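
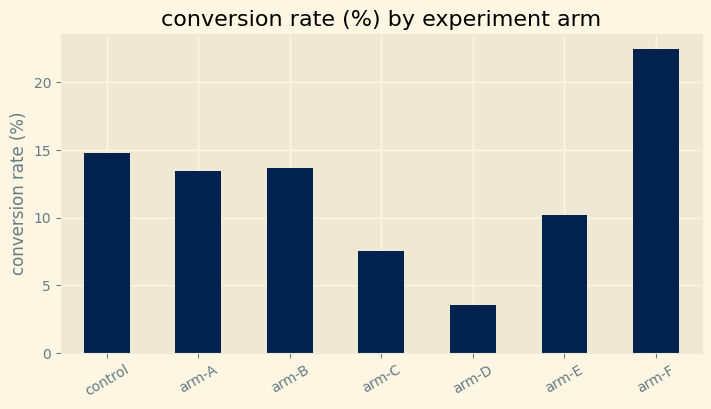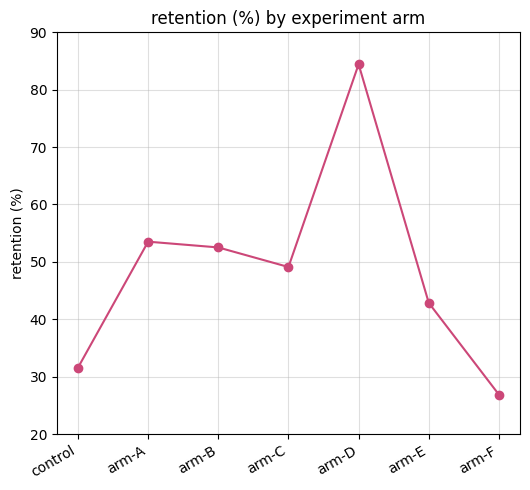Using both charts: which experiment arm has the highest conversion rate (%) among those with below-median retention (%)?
Chart 2 median retention (%) ≈ 50; below-median experiment arms: control, arm-E, arm-F. Among those, arm-F has the highest conversion rate (%) (≈ 20).

arm-F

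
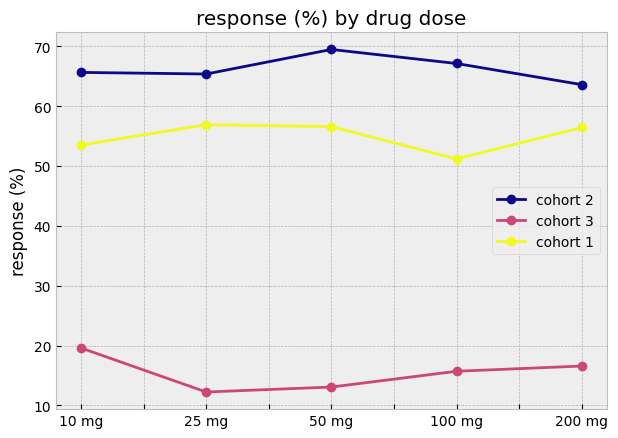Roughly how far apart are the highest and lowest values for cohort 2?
Max 50 mg ≈ 70, min 200 mg ≈ 65; range ≈ 5.

≈ 5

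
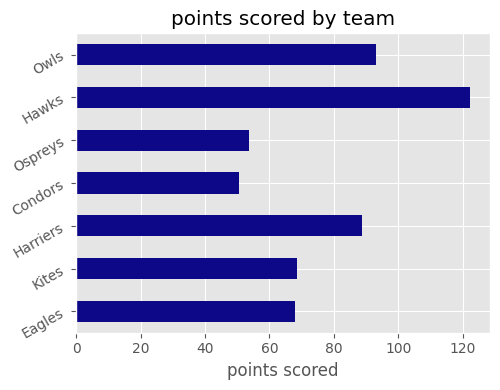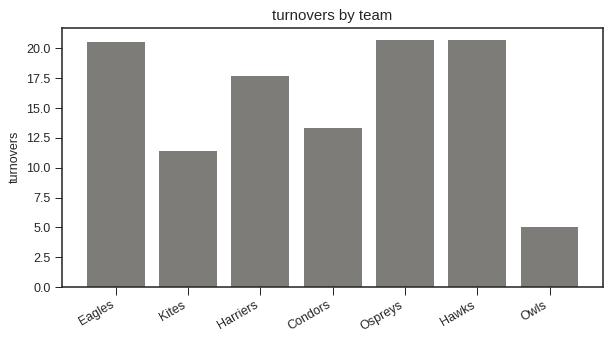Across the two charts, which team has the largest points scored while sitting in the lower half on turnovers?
Chart 2 median turnovers ≈ 18; below-median teams: Kites, Condors, Owls. Among those, Owls has the highest points scored (≈ 100).

Owls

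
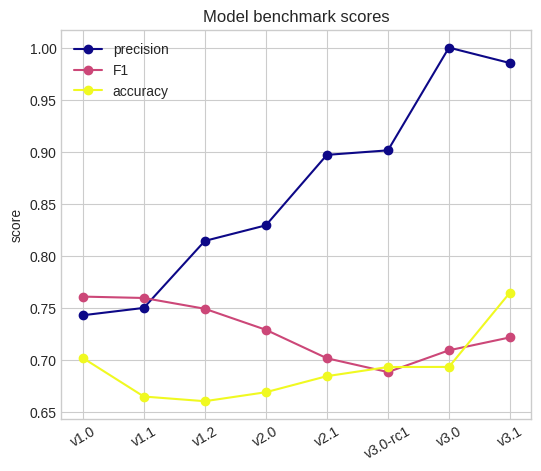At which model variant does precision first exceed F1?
v1.2

v1.1: precision ≈ 0.75 vs F1 ≈ 0.75 (not yet); v1.2: precision ≈ 0.80 vs F1 ≈ 0.75 (first crossover).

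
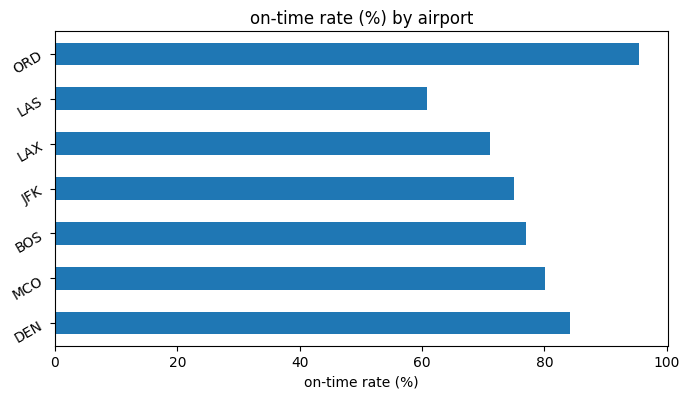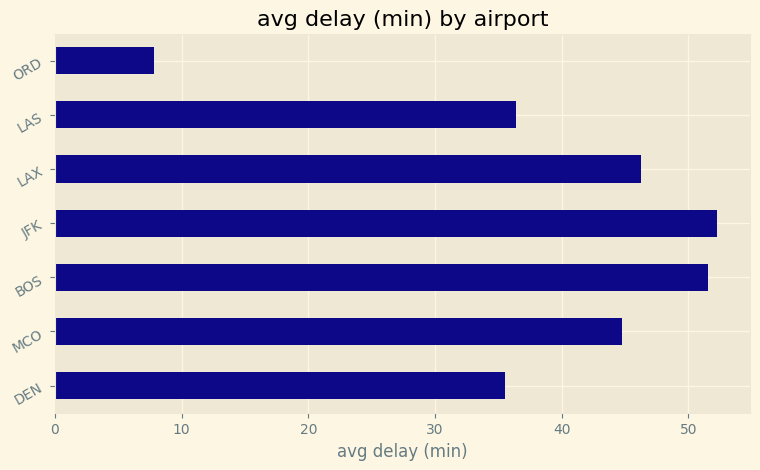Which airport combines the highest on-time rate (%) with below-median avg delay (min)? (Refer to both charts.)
ORD

Chart 2 median avg delay (min) ≈ 45; below-median airports: DEN, LAS, ORD. Among those, ORD has the highest on-time rate (%) (≈ 100).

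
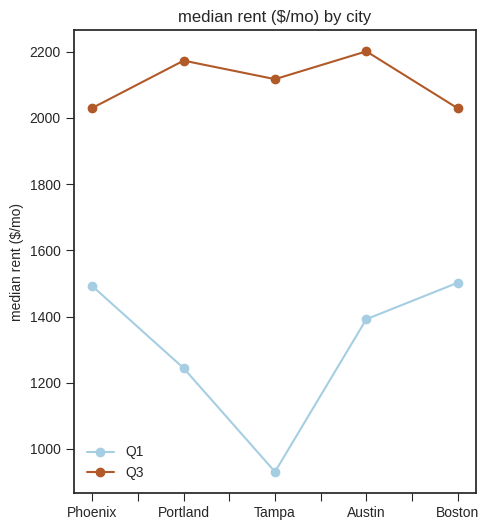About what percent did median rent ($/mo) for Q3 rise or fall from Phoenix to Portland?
Phoenix ≈ 2000, Portland ≈ 2200; (2200 − 2000) / 2000 ≈ +10%.

≈ +10%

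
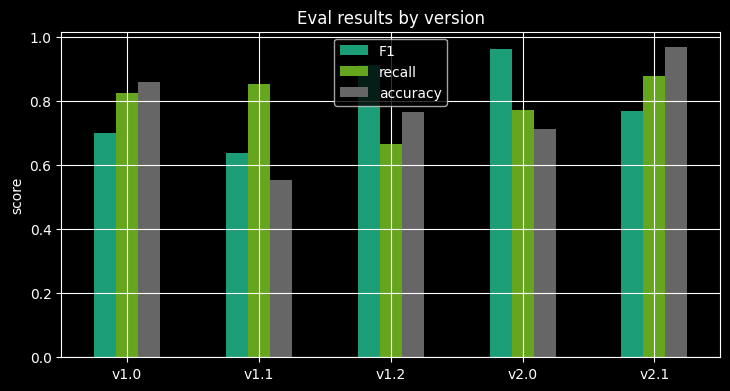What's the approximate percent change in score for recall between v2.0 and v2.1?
≈ +12.5%

v2.0 ≈ 0.8, v2.1 ≈ 0.9; (0.9 − 0.8) / 0.8 ≈ +12.5%.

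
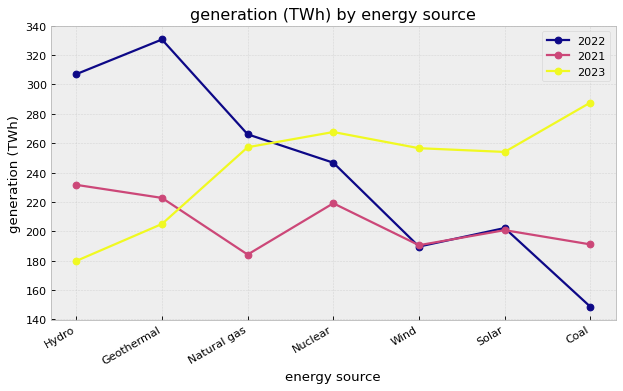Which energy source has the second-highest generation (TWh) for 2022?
Top 3 for 2022: Geothermal ≈ 340, Hydro ≈ 300, Natural gas ≈ 260.

Hydro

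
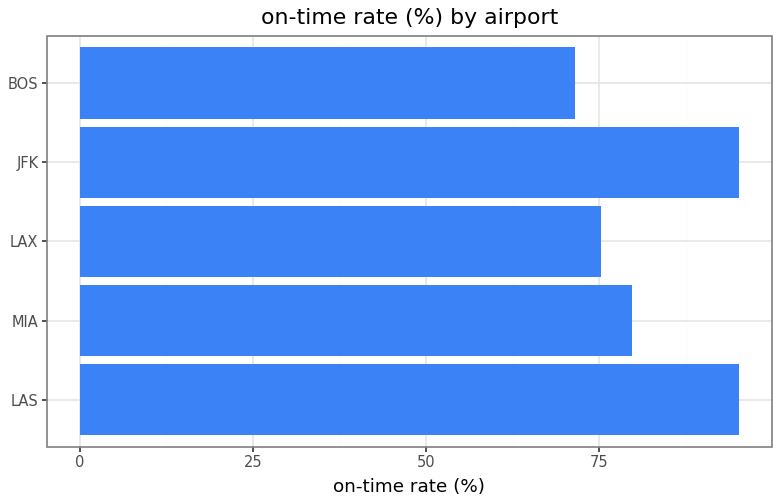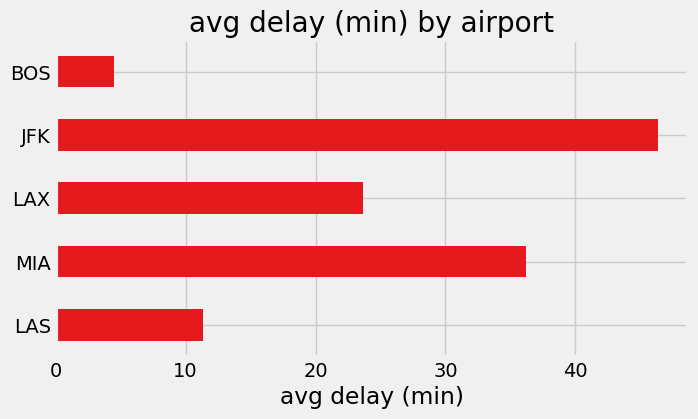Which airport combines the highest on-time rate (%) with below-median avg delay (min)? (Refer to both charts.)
Chart 2 median avg delay (min) ≈ 25; below-median airports: LAS, BOS. Among those, LAS has the highest on-time rate (%) (≈ 100).

LAS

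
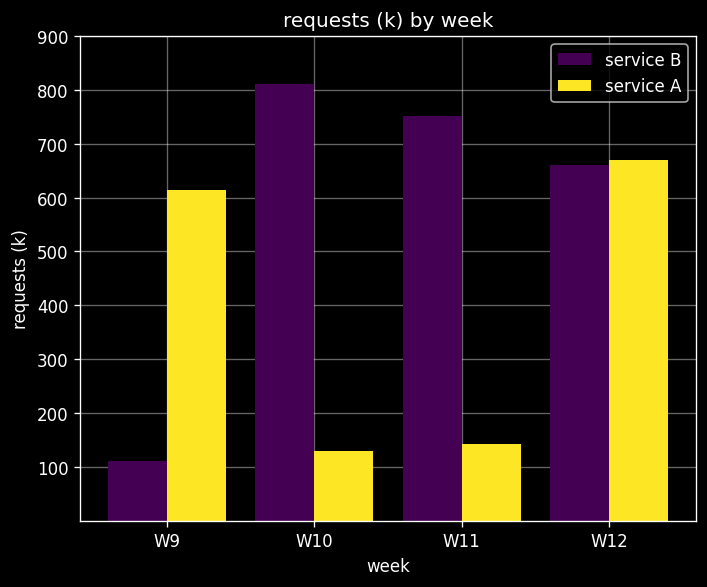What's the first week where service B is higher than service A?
W10

W9: service B ≈ 100 vs service A ≈ 600 (not yet); W10: service B ≈ 800 vs service A ≈ 100 (first crossover).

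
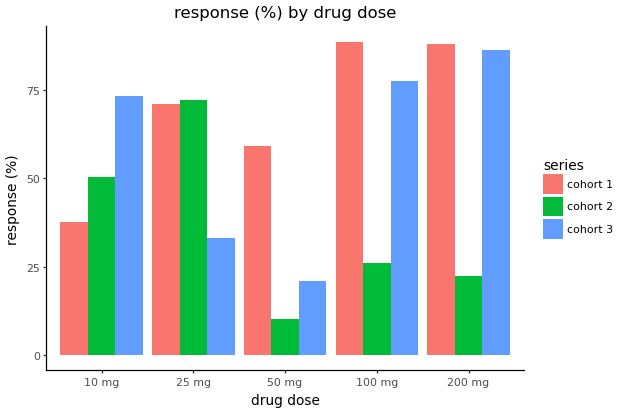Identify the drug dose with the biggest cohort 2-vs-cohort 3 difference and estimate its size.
200 mg: cohort 2 ≈ 20, cohort 3 ≈ 90 → gap ≈ 70. Next-largest (100 mg) is only ≈ 50.

200 mg, ≈ 70 %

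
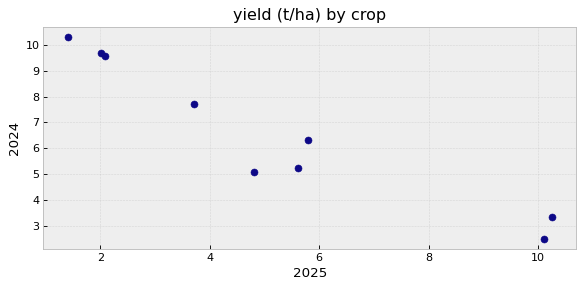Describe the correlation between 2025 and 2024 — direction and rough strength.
negative, strong

Points are negatively correlated; strong (|r| ≈ 1.0).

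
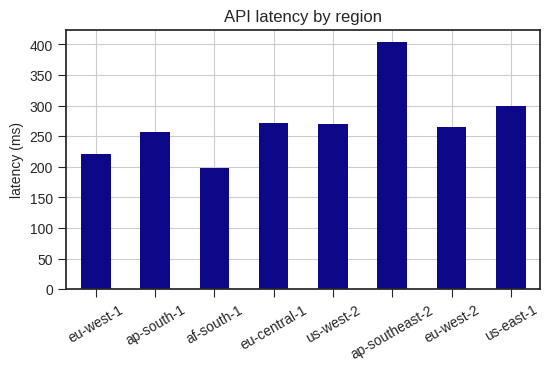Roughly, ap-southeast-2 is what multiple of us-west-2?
ap-southeast-2 ≈ 400, us-west-2 ≈ 250; 400/250 ≈ 1.6.

≈ 1.6×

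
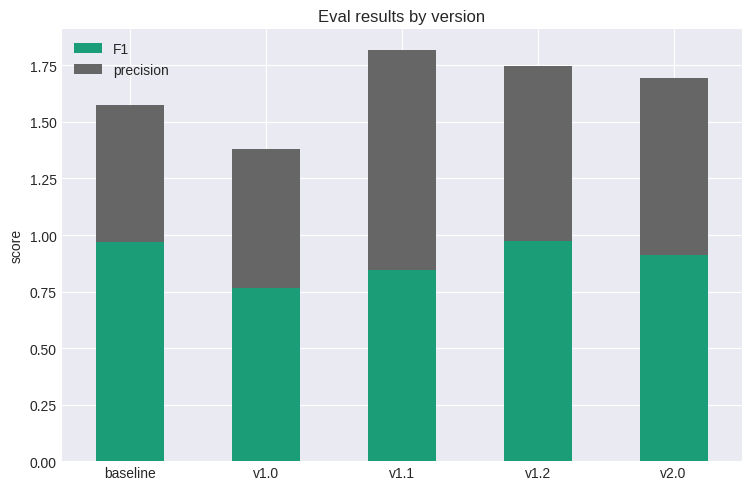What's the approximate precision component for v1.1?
≈ 1.0

precision top ≈ 1.8, bottom ≈ 0.8; segment ≈ 1.0.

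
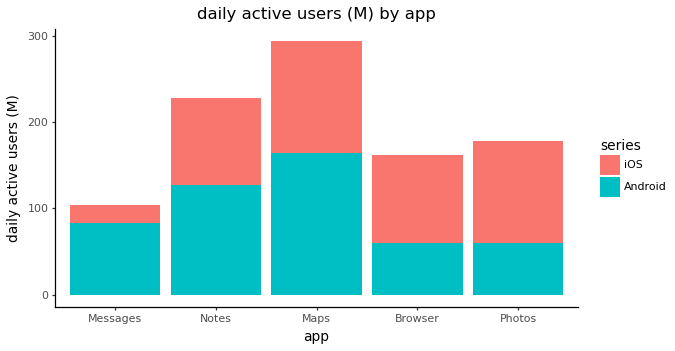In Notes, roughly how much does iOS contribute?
≈ 100

iOS top ≈ 225, bottom ≈ 125; segment ≈ 100.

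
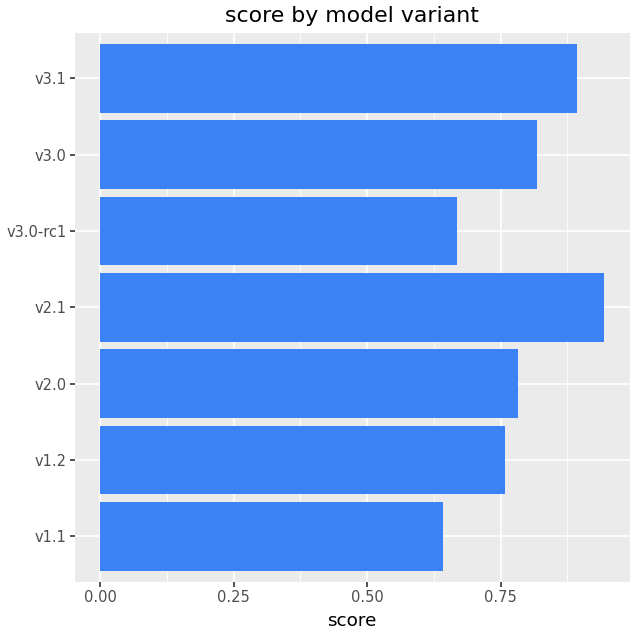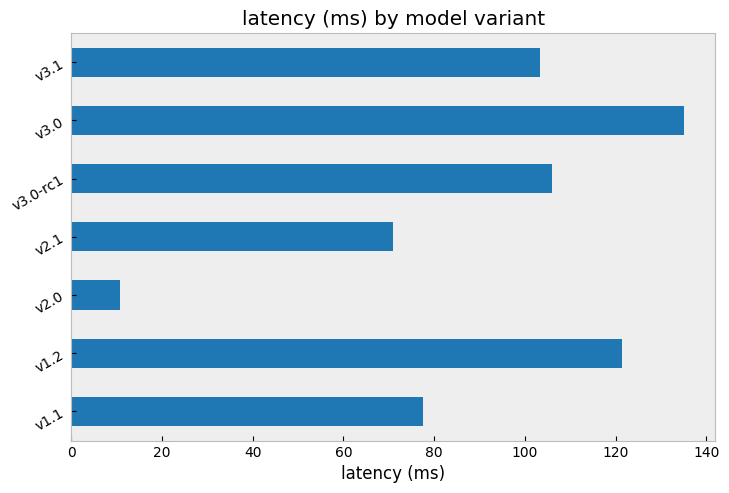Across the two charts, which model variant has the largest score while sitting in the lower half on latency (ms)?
Chart 2 median latency (ms) ≈ 100; below-median model variants: v1.1, v2.0, v2.1. Among those, v2.1 has the highest score (≈ 0.9).

v2.1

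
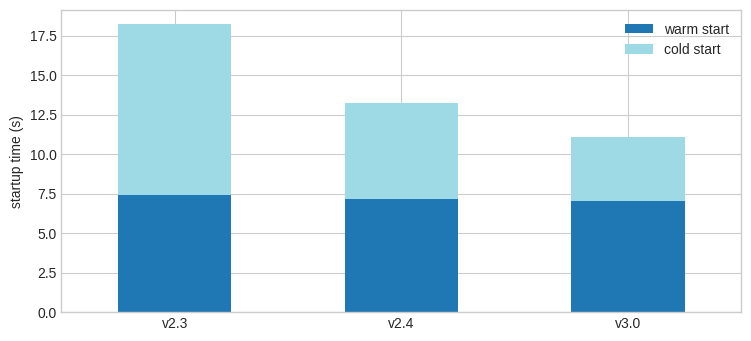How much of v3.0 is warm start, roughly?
≈ 8

warm start top ≈ 8, bottom ≈ 0; segment ≈ 8.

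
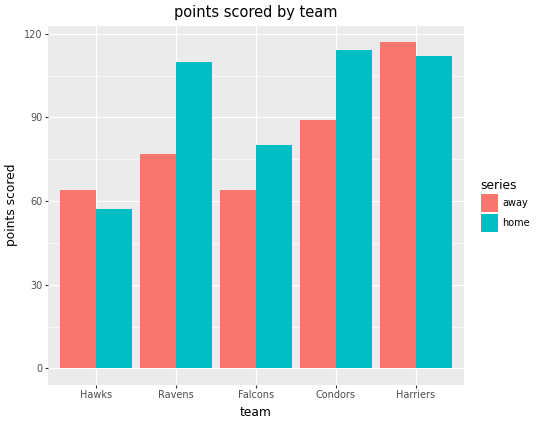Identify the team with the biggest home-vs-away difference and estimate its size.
Ravens, ≈ 30

Ravens: home ≈ 110, away ≈ 80 → gap ≈ 30. Next-largest (Condors) is only ≈ 20.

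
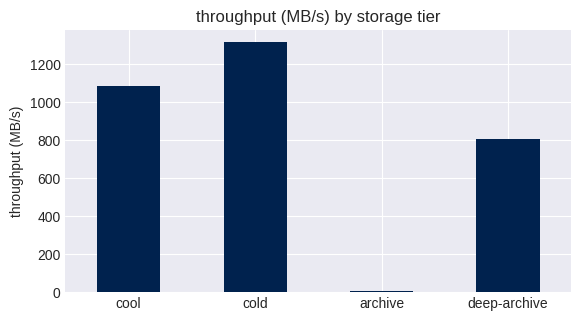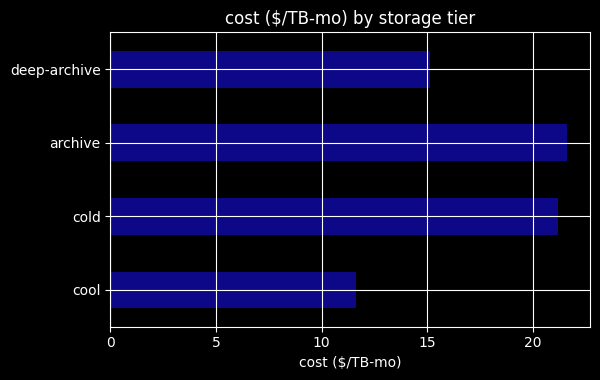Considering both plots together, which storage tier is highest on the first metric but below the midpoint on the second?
cool

Chart 2 median cost ($/TB-mo) ≈ 18; below-median storage tiers: cool, deep-archive. Among those, cool has the highest throughput (MB/s) (≈ 1000).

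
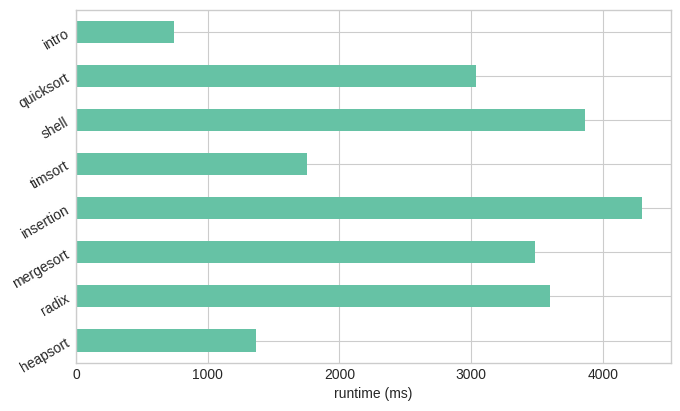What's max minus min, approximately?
Max insertion ≈ 4500, min intro ≈ 500; range ≈ 4000.

≈ 4000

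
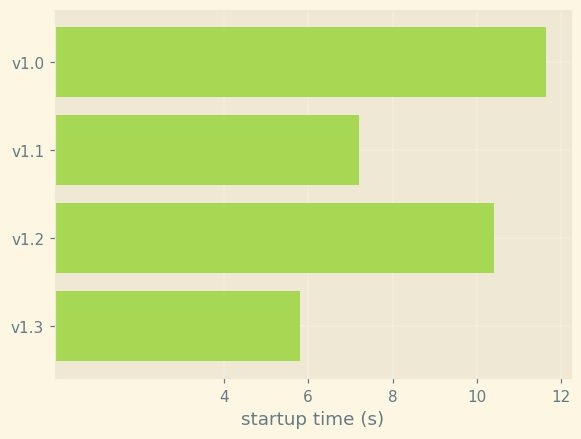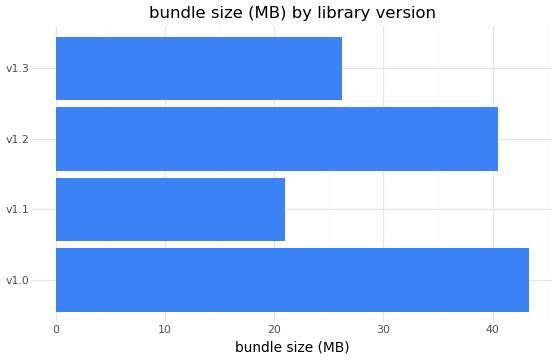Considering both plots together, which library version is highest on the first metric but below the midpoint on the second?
Chart 2 median bundle size (MB) ≈ 35; below-median library versions: v1.1, v1.3. Among those, v1.1 has the highest startup time (s) (≈ 8).

v1.1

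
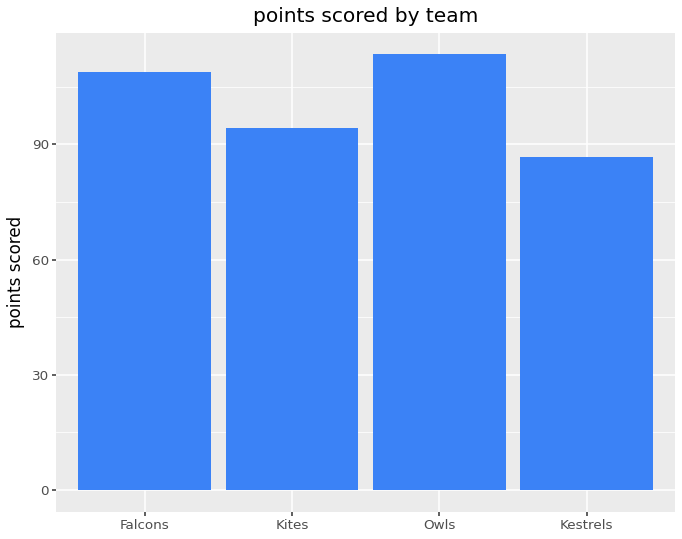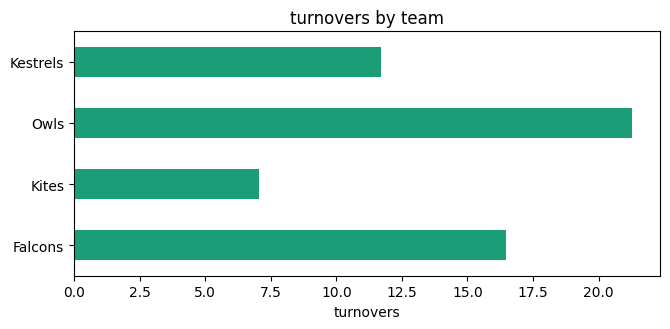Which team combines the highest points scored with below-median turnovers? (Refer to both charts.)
Kites

Chart 2 median turnovers ≈ 14; below-median teams: Kites, Kestrels. Among those, Kites has the highest points scored (≈ 100).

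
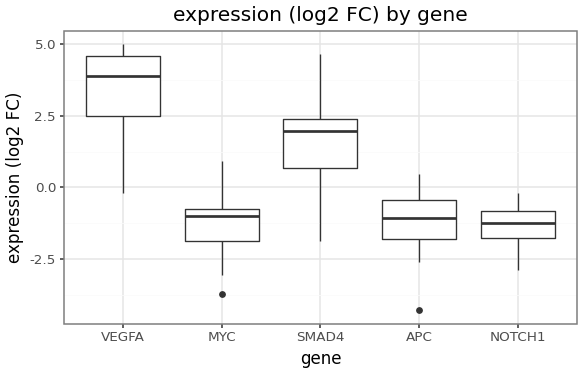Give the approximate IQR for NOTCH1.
≈ 1.0

Q3 ≈ -1.0, Q1 ≈ -2.0; IQR ≈ 1.0.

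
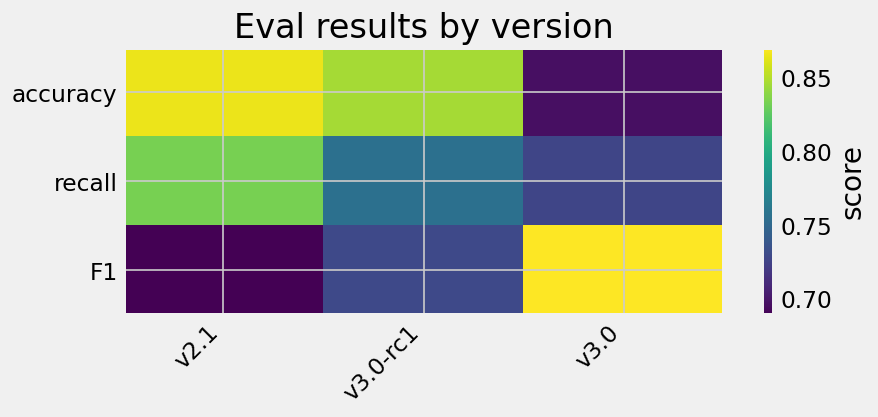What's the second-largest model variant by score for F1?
Top 3 for F1: v3.0 ≈ 0.88, v3.0-rc1 ≈ 0.72, v2.1 ≈ 0.68.

v3.0-rc1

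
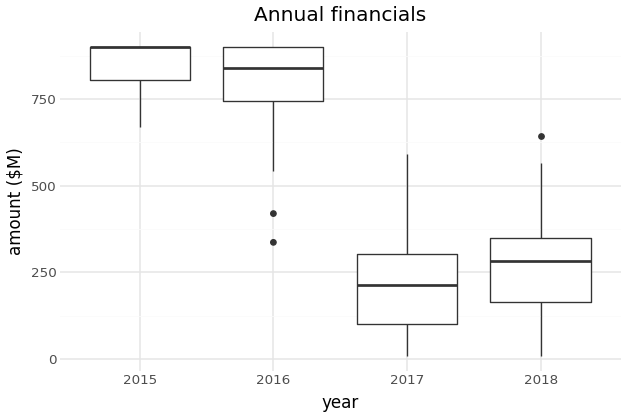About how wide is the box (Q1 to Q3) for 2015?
Q3 ≈ 900, Q1 ≈ 800; IQR ≈ 100.

≈ 100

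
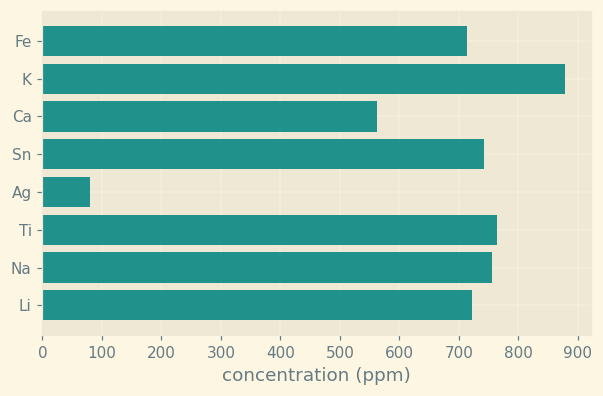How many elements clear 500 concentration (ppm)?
Above 500: Fe, K, Ca, Sn, Ti, Na, Li.

7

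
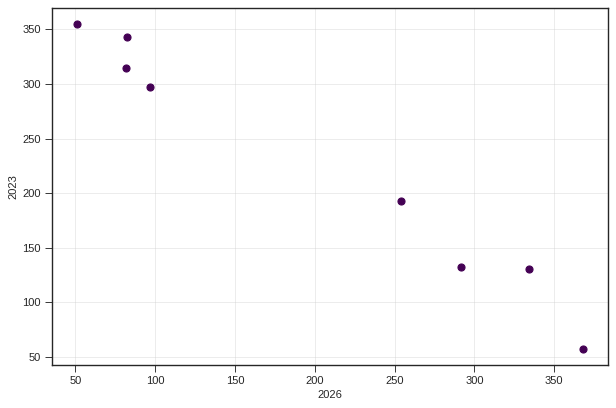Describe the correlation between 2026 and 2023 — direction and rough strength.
Points are negatively correlated; strong (|r| ≈ 1.0).

negative, strong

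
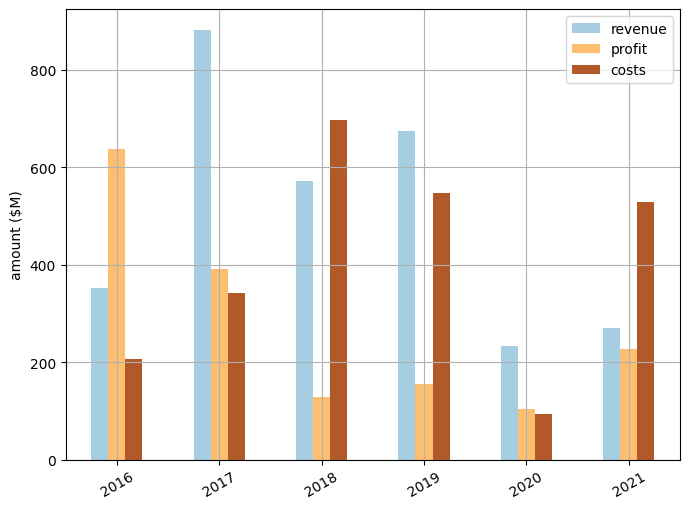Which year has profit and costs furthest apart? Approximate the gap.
2018: profit ≈ 100, costs ≈ 700 → gap ≈ 600. Next-largest (2016) is only ≈ 400.

2018, ≈ 600 $M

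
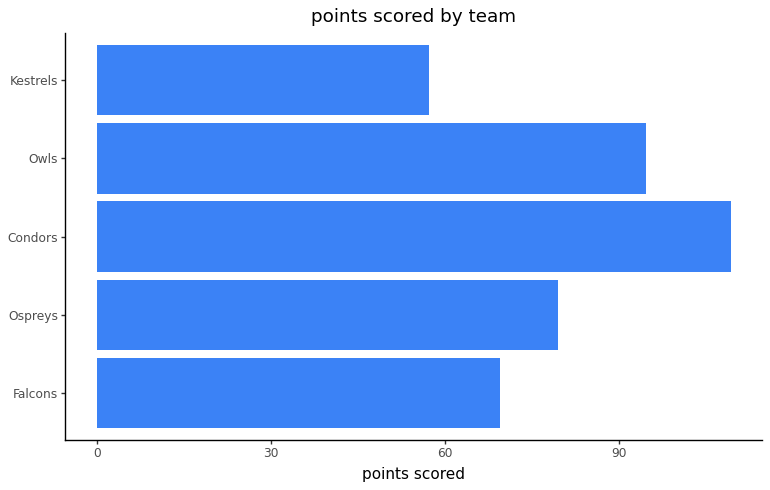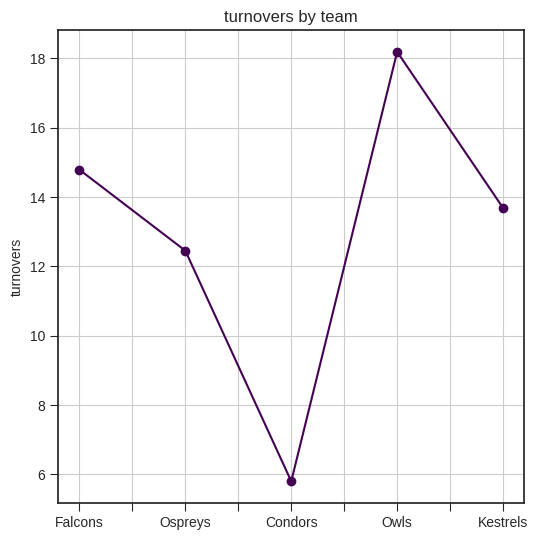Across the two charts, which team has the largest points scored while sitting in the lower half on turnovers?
Chart 2 median turnovers ≈ 14; below-median teams: Ospreys, Condors. Among those, Condors has the highest points scored (≈ 100).

Condors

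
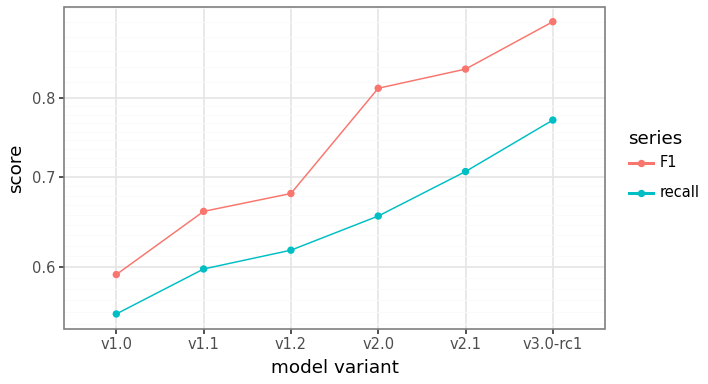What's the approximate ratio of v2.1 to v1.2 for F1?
v2.1 ≈ 0.85, v1.2 ≈ 0.70; 0.85/0.70 ≈ 1.21.

≈ 1.21×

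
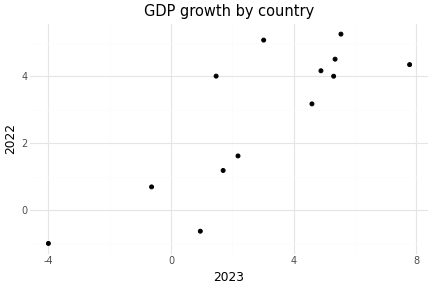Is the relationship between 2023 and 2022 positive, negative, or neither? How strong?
positive, strong

Points are positively correlated; strong (|r| ≈ 0.8).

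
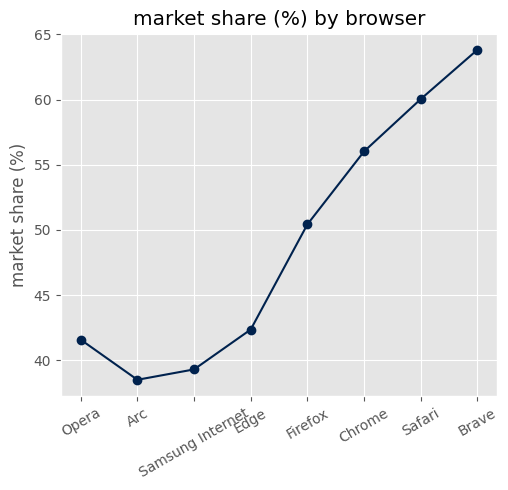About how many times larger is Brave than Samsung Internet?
≈ 1.62×

Brave ≈ 65, Samsung Internet ≈ 40; 65/40 ≈ 1.62.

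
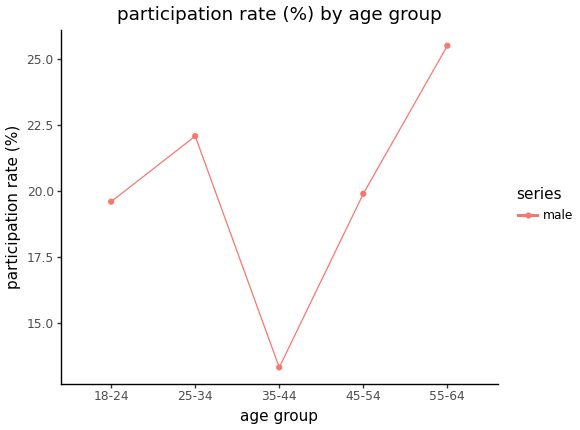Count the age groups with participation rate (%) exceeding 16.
Above 16: 18-24, 25-34, 45-54, 55-64.

4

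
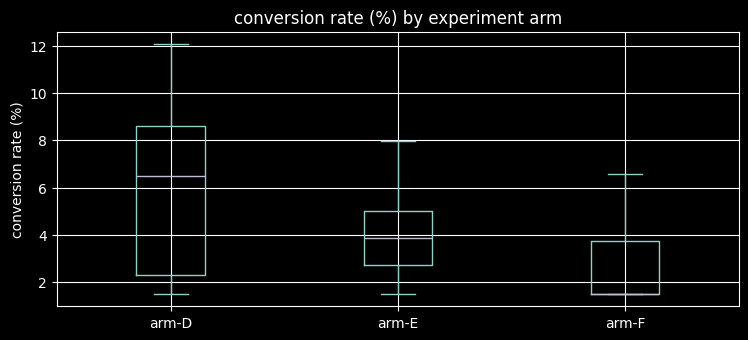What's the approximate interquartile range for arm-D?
≈ 6.0

Q3 ≈ 8.5, Q1 ≈ 2.5; IQR ≈ 6.0.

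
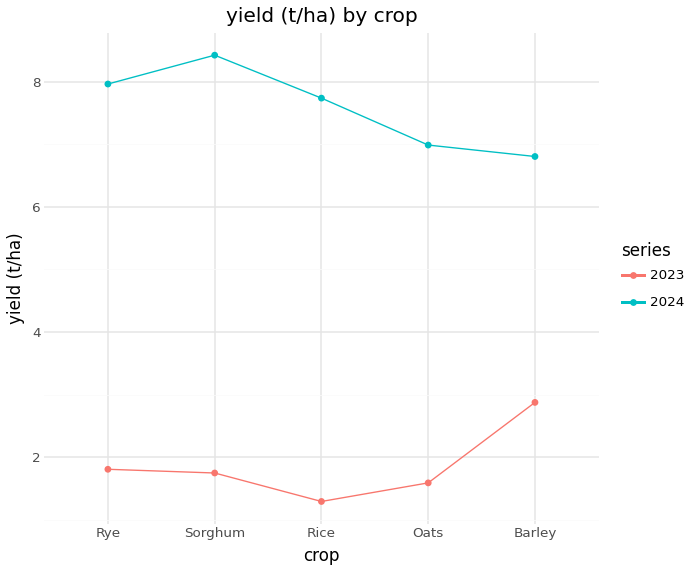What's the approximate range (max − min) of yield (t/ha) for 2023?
≈ 2

Max Barley ≈ 3, min Rice ≈ 1; range ≈ 2.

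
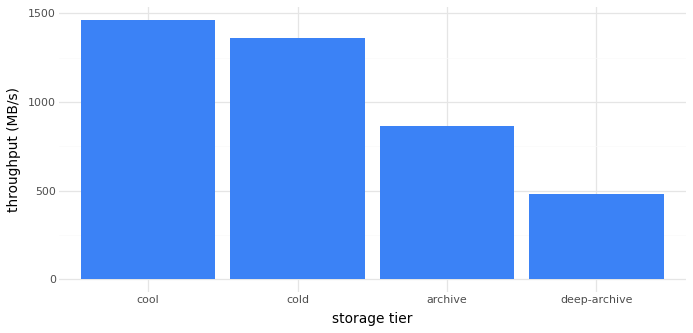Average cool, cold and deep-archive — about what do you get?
(1400 + 1400 + 400) / 3 ≈ 1067.

≈ 1067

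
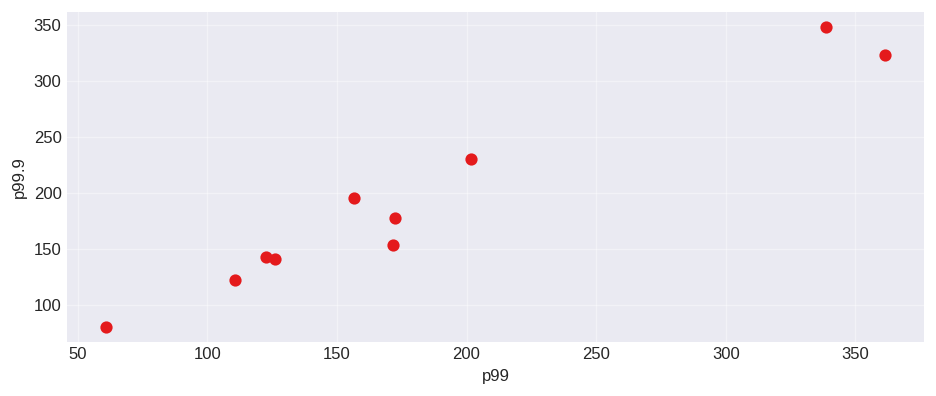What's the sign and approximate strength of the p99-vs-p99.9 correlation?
Points are positively correlated; strong (|r| ≈ 1.0).

positive, strong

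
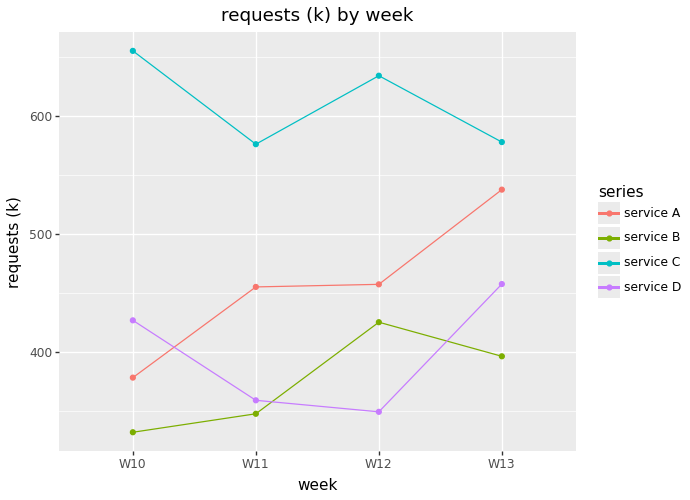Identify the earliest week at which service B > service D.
W12

W11: service B ≈ 350 vs service D ≈ 350 (not yet); W12: service B ≈ 450 vs service D ≈ 350 (first crossover).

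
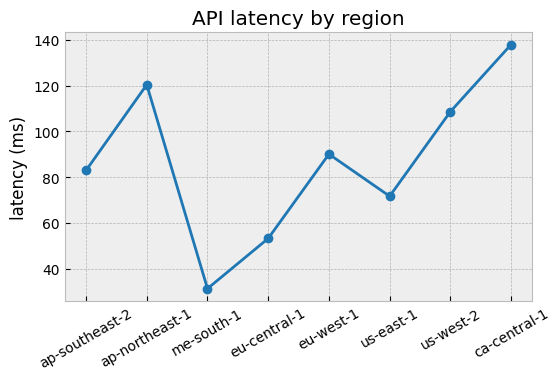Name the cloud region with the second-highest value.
ap-northeast-1

Top 3: ca-central-1 ≈ 140, ap-northeast-1 ≈ 120, us-west-2 ≈ 110.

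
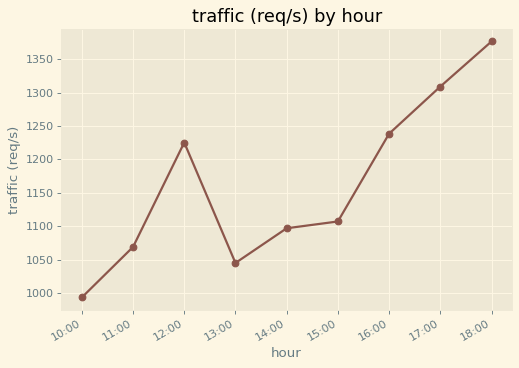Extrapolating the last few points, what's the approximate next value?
≈ 1475

Last three: 1250, 1300, 1400 → slope ≈ 75/step → next ≈ 1475.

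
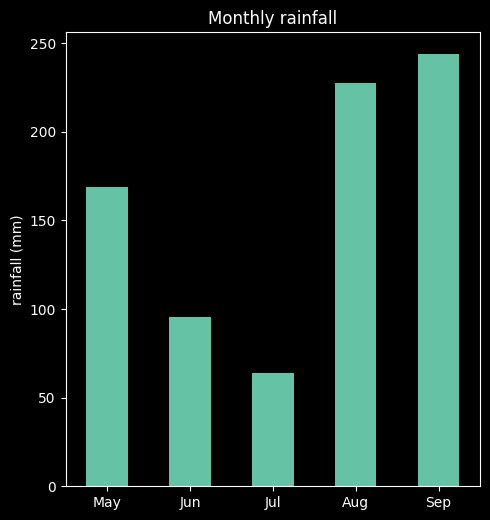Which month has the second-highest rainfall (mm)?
Aug

Top 3: Sep ≈ 250, Aug ≈ 225, May ≈ 175.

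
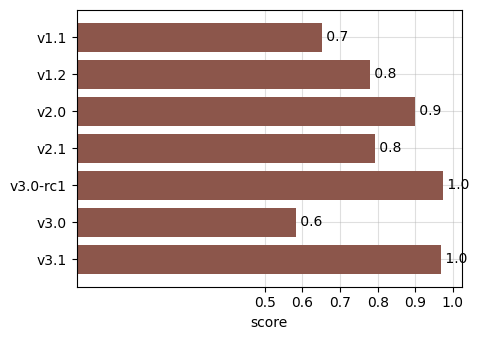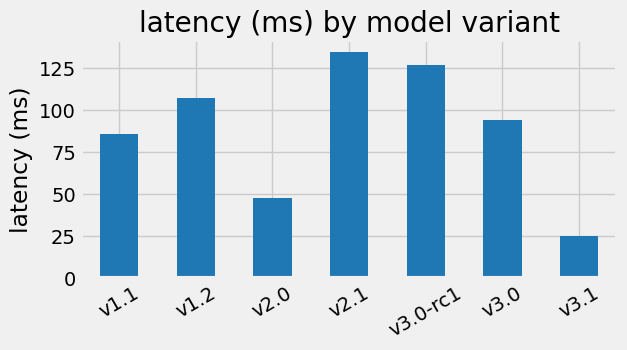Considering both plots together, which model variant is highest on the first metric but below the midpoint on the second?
v3.1

Chart 2 median latency (ms) ≈ 100; below-median model variants: v1.1, v2.0, v3.1. Among those, v3.1 has the highest score (≈ 1).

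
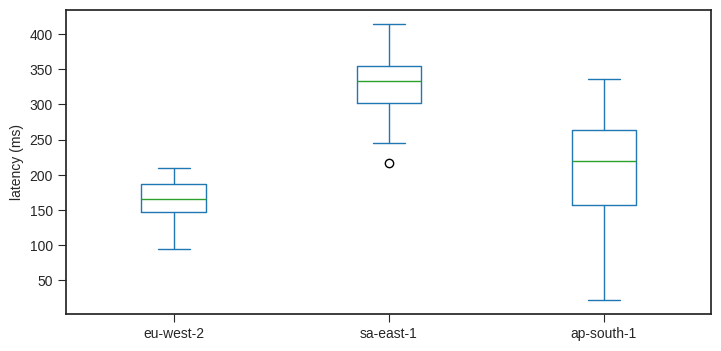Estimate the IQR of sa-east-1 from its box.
Q3 ≈ 360, Q1 ≈ 300; IQR ≈ 60.

≈ 60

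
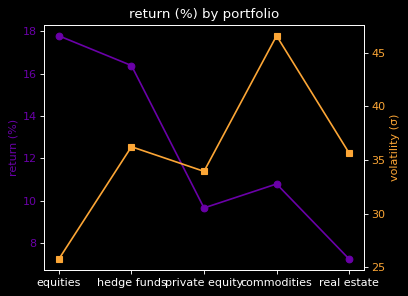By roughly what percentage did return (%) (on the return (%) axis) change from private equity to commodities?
private equity ≈ 10, commodities ≈ 11; (11 − 10) / 10 ≈ +10%.

≈ +10%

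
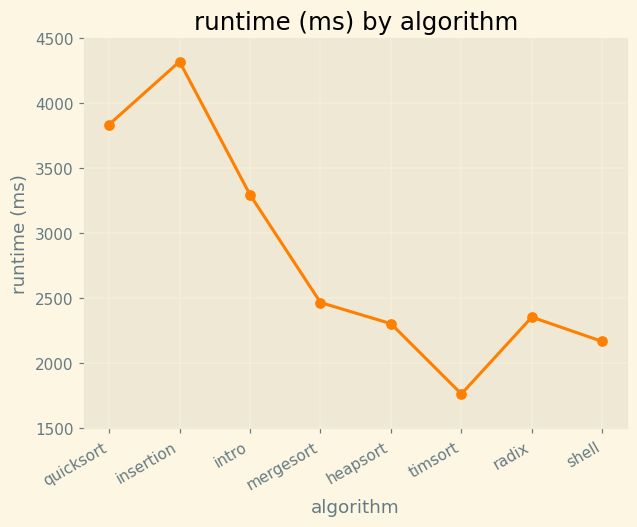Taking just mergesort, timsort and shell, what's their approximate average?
(2500 + 2000 + 2000) / 3 ≈ 2167.

≈ 2167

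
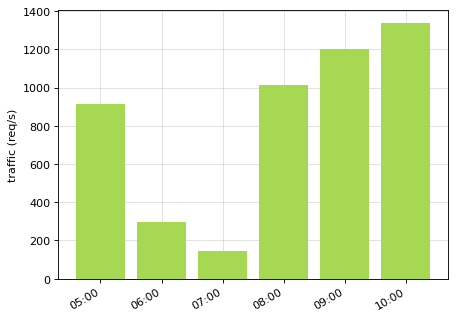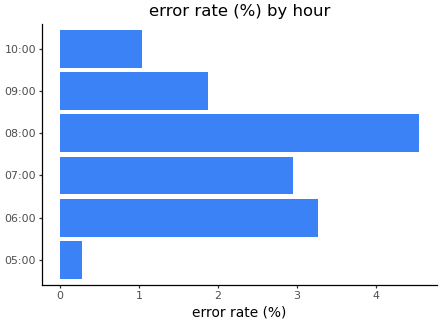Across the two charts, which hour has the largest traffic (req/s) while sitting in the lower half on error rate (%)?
Chart 2 median error rate (%) ≈ 2.5; below-median hours: 05:00, 09:00, 10:00. Among those, 10:00 has the highest traffic (req/s) (≈ 1400).

10:00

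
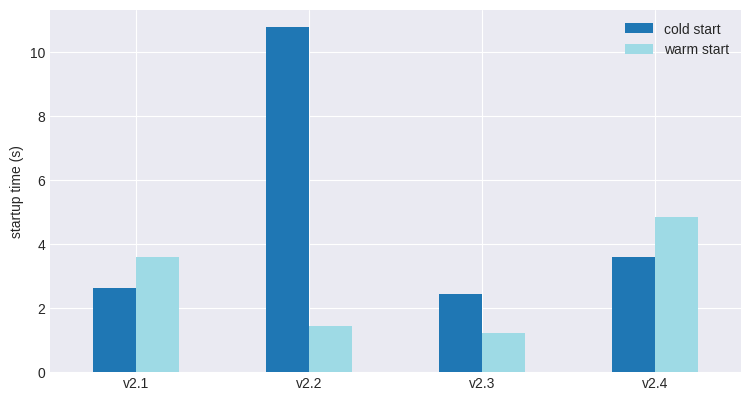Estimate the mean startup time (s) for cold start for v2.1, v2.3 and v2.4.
≈ 3

(3 + 2 + 4) / 3 ≈ 3.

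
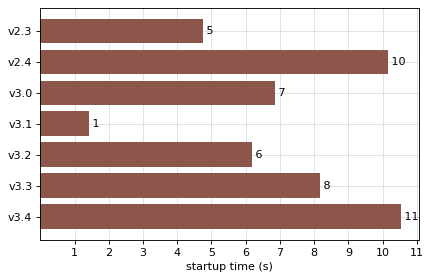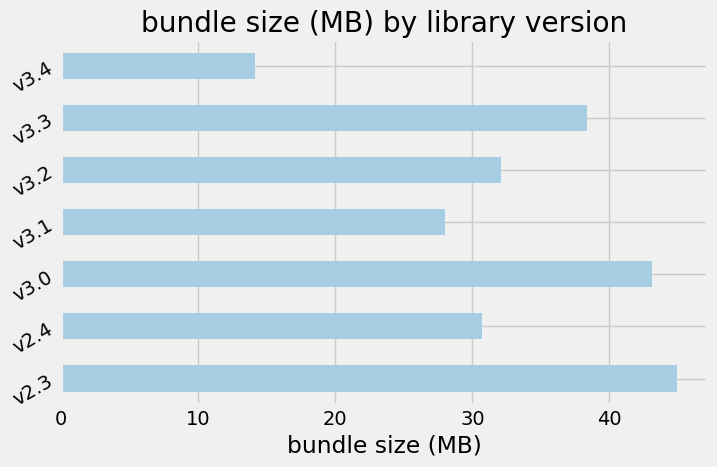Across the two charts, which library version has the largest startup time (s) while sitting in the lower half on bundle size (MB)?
Chart 2 median bundle size (MB) ≈ 30; below-median library versions: v2.4, v3.1, v3.4. Among those, v3.4 has the highest startup time (s) (≈ 11).

v3.4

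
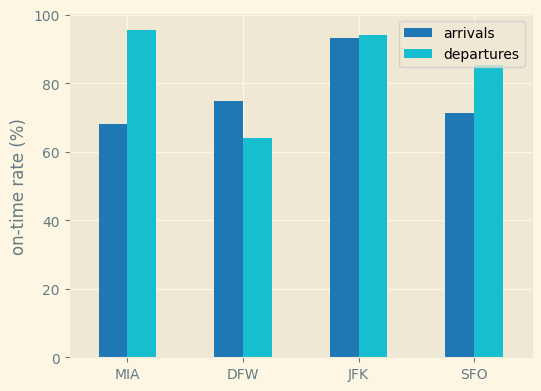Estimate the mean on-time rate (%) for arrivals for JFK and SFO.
(90 + 70) / 2 ≈ 80.

≈ 80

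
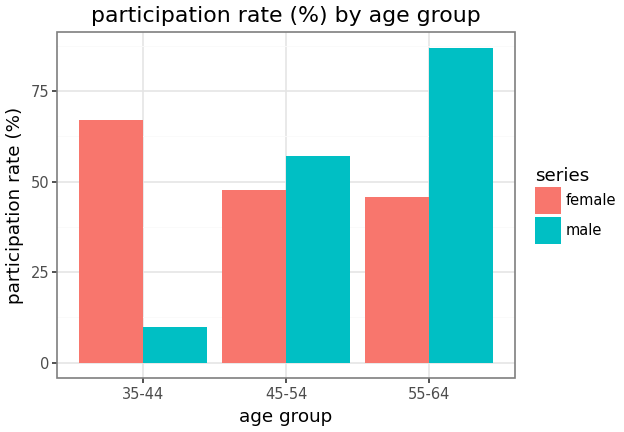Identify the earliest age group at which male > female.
45-54

35-44: male ≈ 10 vs female ≈ 70 (not yet); 45-54: male ≈ 60 vs female ≈ 50 (first crossover).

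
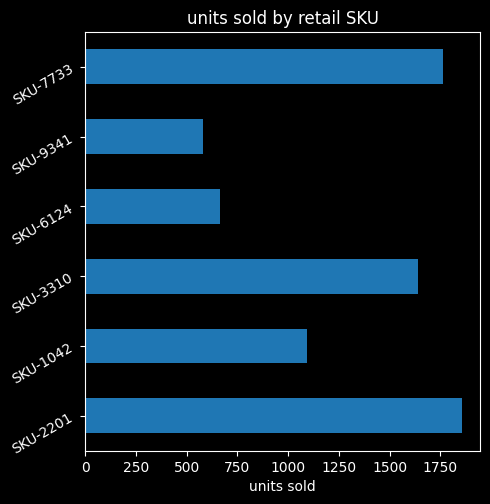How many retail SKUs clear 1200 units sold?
3

Above 1200: SKU-2201, SKU-3310, SKU-7733.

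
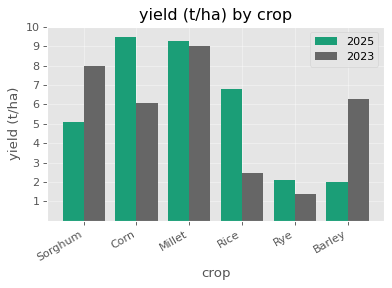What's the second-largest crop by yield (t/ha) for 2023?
Top 3 for 2023: Millet ≈ 9, Sorghum ≈ 8, Barley ≈ 6.

Sorghum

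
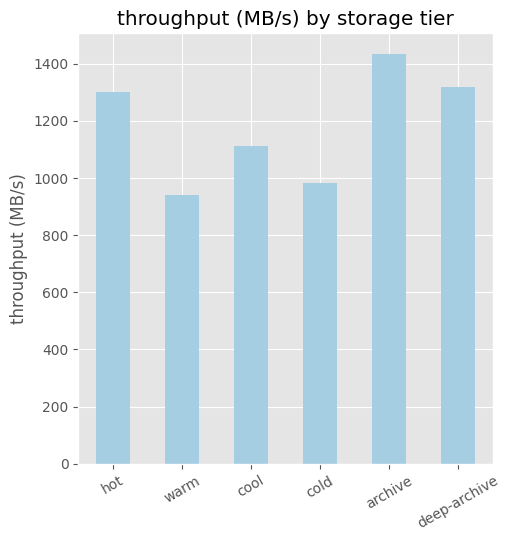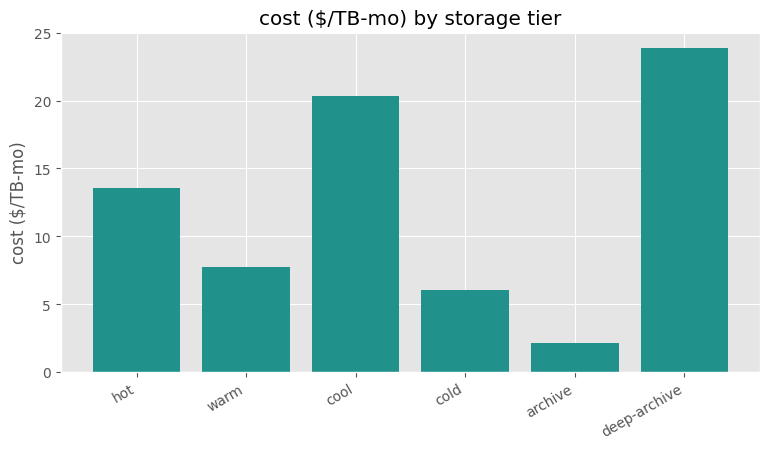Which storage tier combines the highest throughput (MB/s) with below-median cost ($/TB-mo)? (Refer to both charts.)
Chart 2 median cost ($/TB-mo) ≈ 10; below-median storage tiers: warm, cold, archive. Among those, archive has the highest throughput (MB/s) (≈ 1400).

archive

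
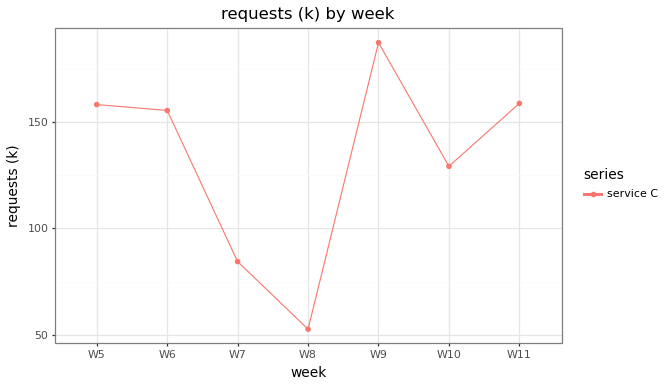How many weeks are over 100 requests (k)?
Above 100: W5, W6, W9, W10, W11.

5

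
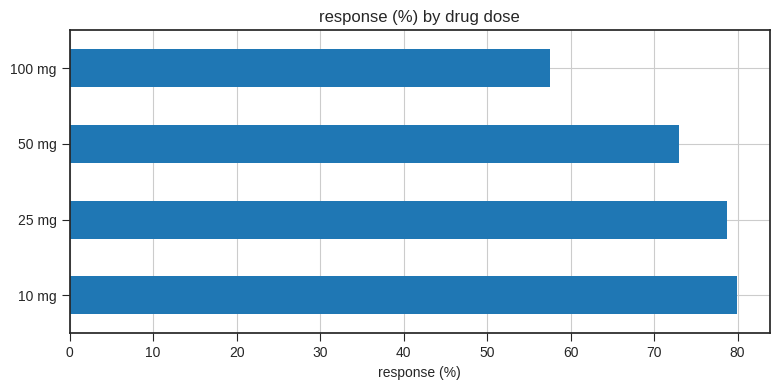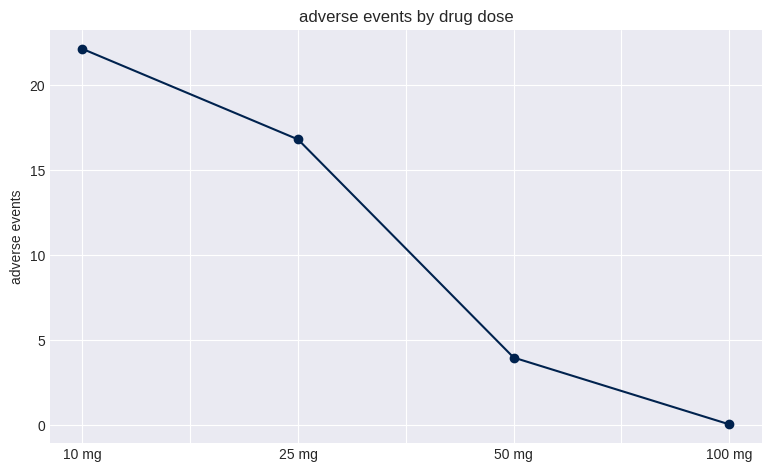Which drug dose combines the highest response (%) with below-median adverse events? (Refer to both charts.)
50 mg

Chart 2 median adverse events ≈ 10; below-median drug doses: 50 mg, 100 mg. Among those, 50 mg has the highest response (%) (≈ 70).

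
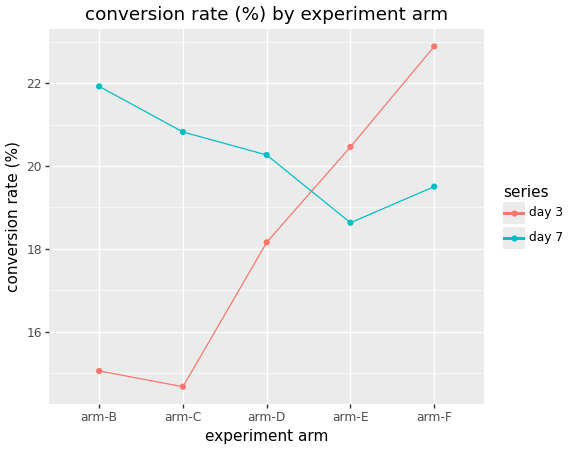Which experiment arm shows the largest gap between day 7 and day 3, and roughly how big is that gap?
arm-B, ≈ 7 %

arm-B: day 7 ≈ 22, day 3 ≈ 15 → gap ≈ 7. Next-largest (arm-C) is only ≈ 6.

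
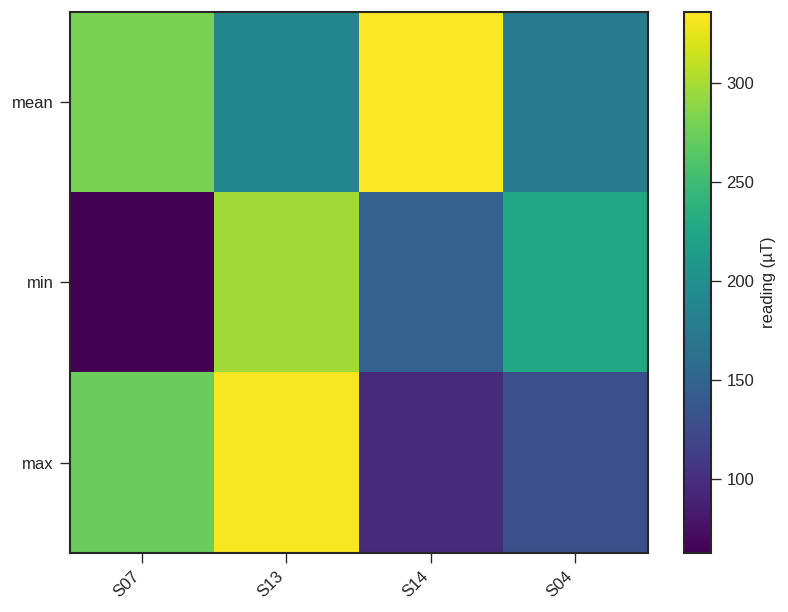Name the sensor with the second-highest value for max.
Top 3 for max: S13 ≈ 325, S07 ≈ 275, S04 ≈ 125.

S07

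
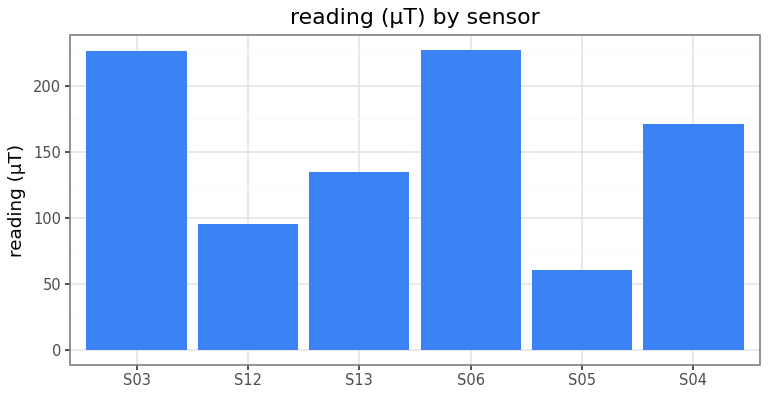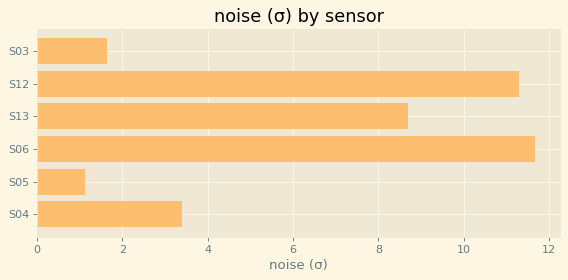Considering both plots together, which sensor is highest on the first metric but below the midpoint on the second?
Chart 2 median noise (σ) ≈ 6; below-median sensors: S03, S05, S04. Among those, S03 has the highest reading (µT) (≈ 225).

S03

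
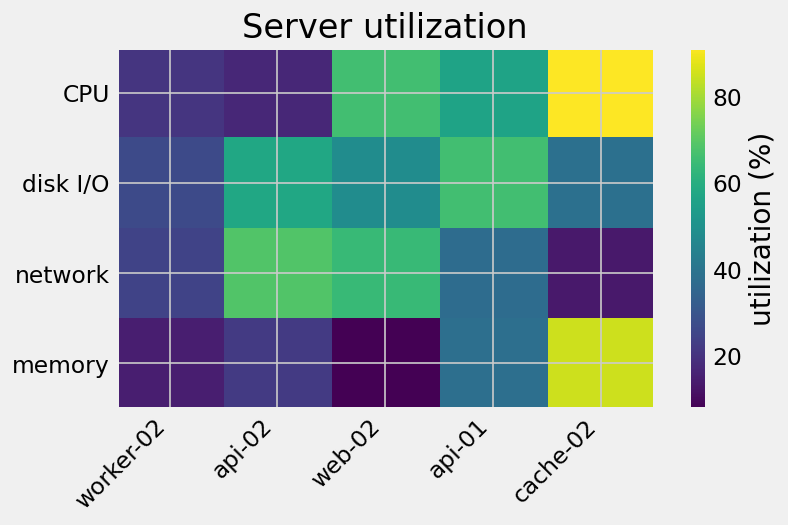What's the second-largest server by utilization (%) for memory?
Top 3 for memory: cache-02 ≈ 80, api-01 ≈ 40, api-02 ≈ 20.

api-01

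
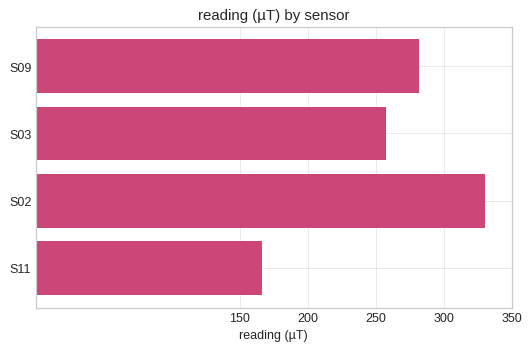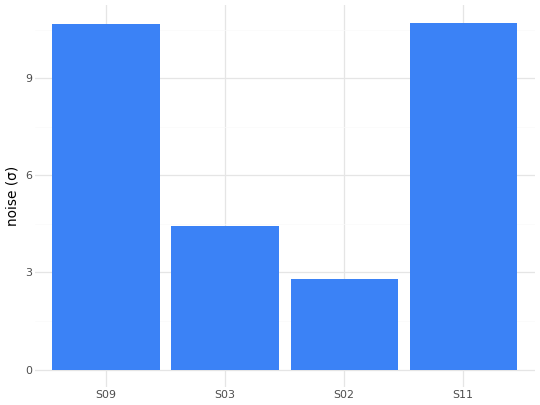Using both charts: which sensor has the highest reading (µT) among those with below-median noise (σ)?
S02

Chart 2 median noise (σ) ≈ 8; below-median sensors: S03, S02. Among those, S02 has the highest reading (µT) (≈ 350).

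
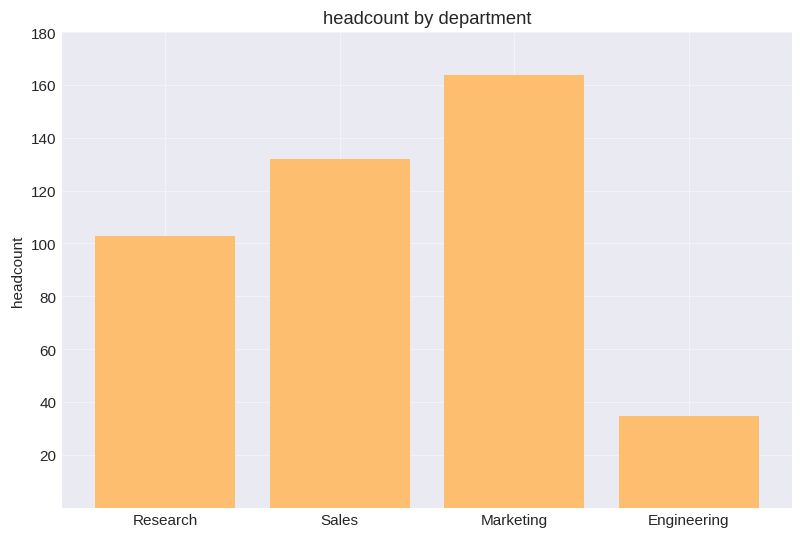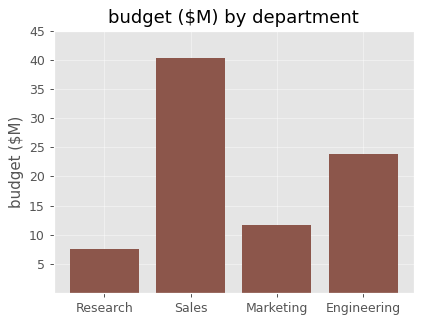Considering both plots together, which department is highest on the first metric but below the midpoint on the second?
Marketing

Chart 2 median budget ($M) ≈ 20; below-median departments: Research, Marketing. Among those, Marketing has the highest headcount (≈ 160).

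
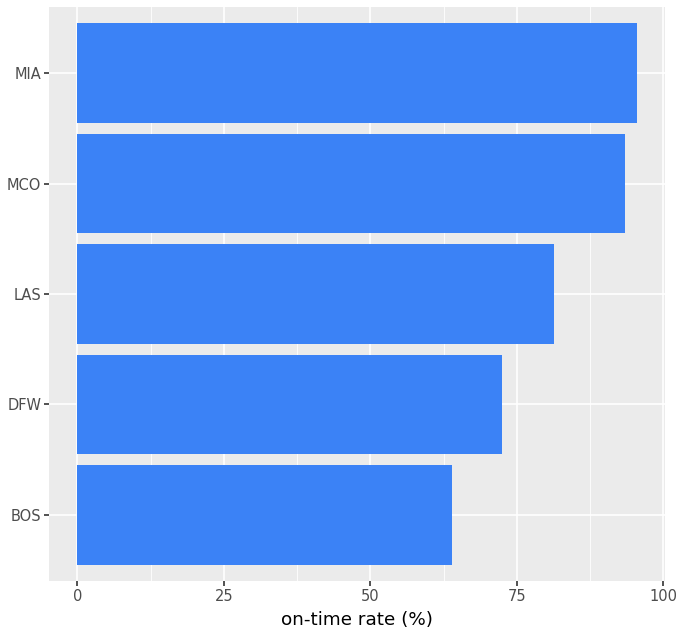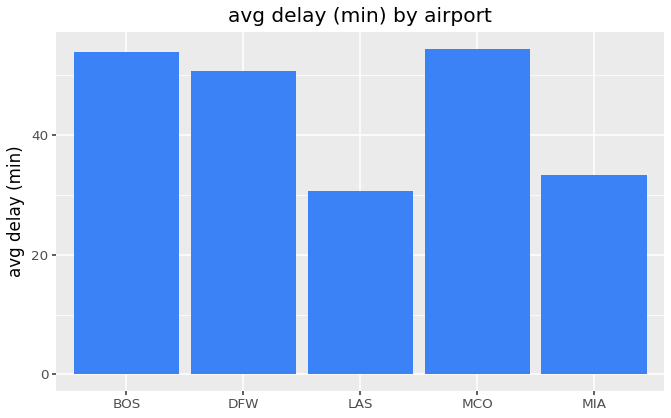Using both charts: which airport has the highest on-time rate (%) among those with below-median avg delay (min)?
Chart 2 median avg delay (min) ≈ 50; below-median airports: LAS, MIA. Among those, MIA has the highest on-time rate (%) (≈ 100).

MIA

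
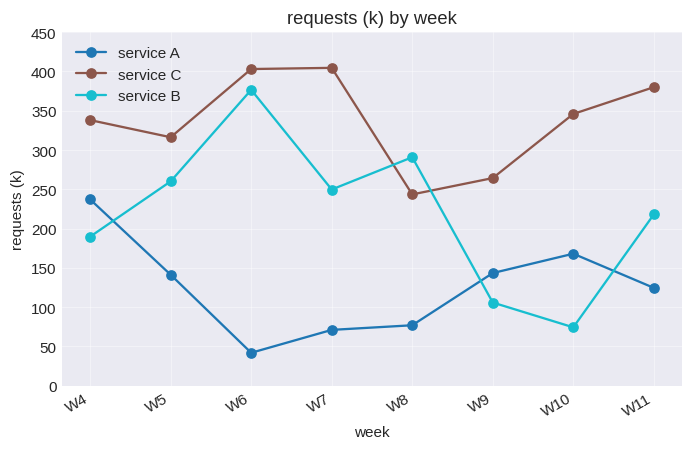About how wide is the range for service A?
≈ 200

Max W4 ≈ 250, min W6 ≈ 50; range ≈ 200.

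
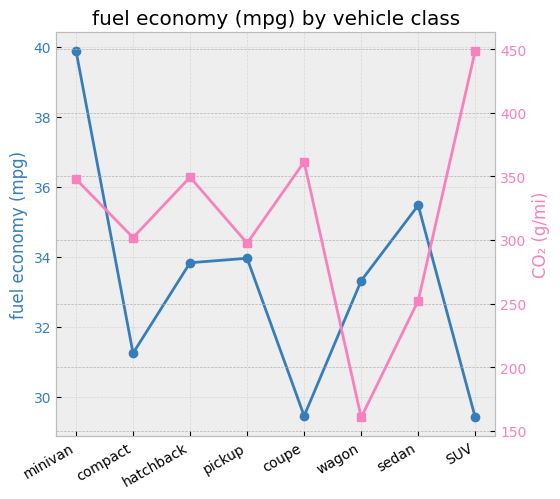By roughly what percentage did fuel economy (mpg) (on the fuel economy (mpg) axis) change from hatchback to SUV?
hatchback ≈ 34, SUV ≈ 29; (29 − 34) / 34 ≈ -14.7%.

≈ -14.7%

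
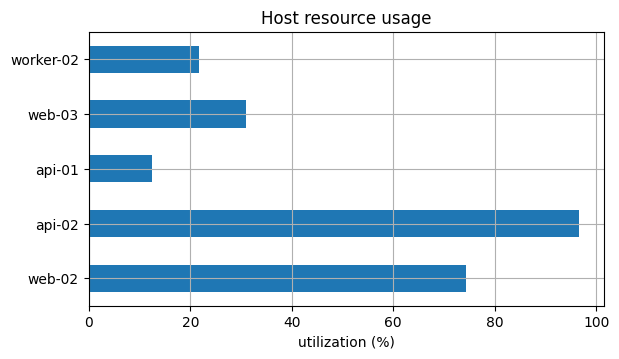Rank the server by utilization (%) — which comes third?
Top 4: api-02 ≈ 100, web-02 ≈ 70, web-03 ≈ 30, worker-02 ≈ 20.

web-03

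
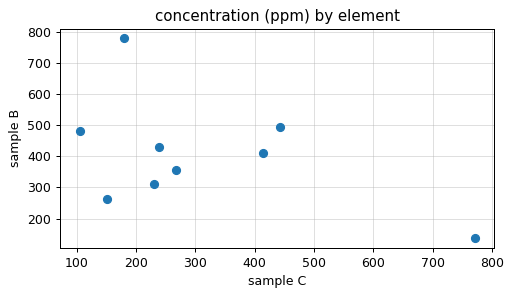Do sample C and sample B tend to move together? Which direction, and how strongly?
Points are negatively correlated; moderate (|r| ≈ 0.5).

negative, moderate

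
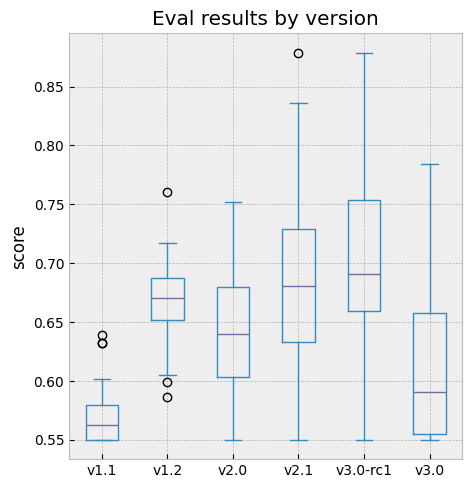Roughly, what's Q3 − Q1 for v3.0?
≈ 0.10

Q3 ≈ 0.66, Q1 ≈ 0.56; IQR ≈ 0.10.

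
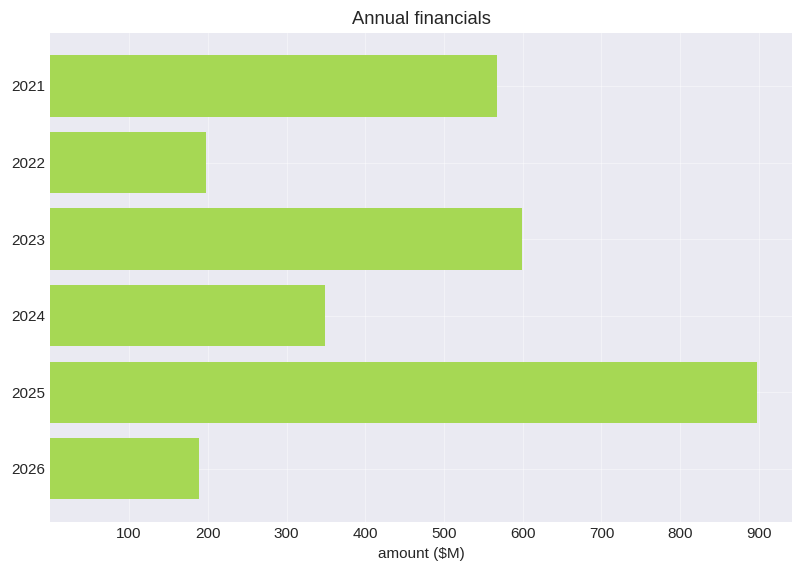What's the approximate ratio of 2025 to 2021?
≈ 1.5×

2025 ≈ 900, 2021 ≈ 600; 900/600 ≈ 1.5.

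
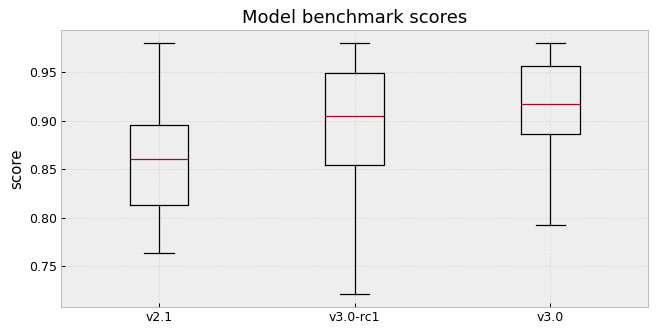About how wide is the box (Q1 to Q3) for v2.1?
Q3 ≈ 0.90, Q1 ≈ 0.81; IQR ≈ 0.09.

≈ 0.09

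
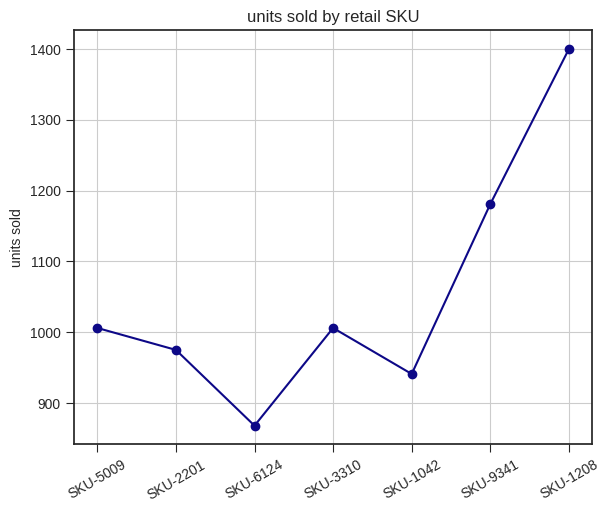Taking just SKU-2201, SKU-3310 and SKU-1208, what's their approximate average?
(1000 + 1000 + 1400) / 3 ≈ 1133.

≈ 1133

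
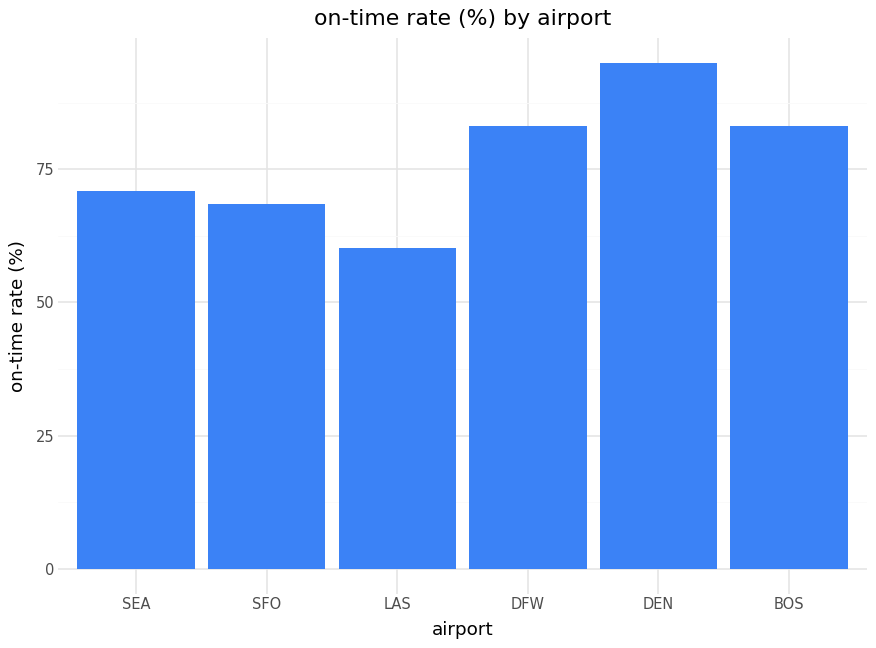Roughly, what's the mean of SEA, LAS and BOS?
(70 + 60 + 80) / 3 ≈ 70.

≈ 70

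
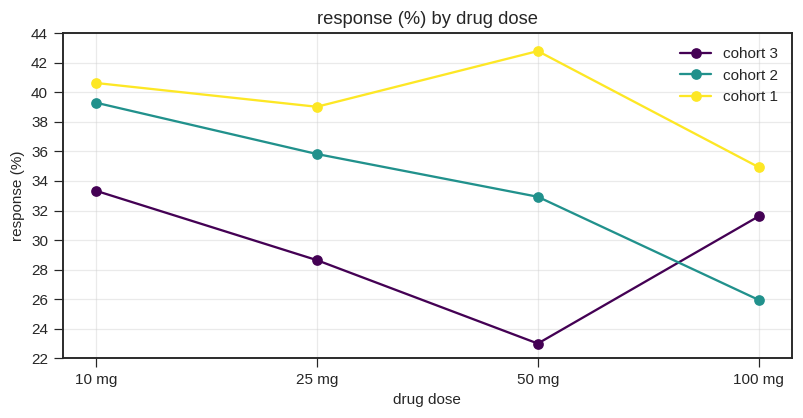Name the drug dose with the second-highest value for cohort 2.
Top 3 for cohort 2: 10 mg ≈ 40, 25 mg ≈ 36, 50 mg ≈ 32.

25 mg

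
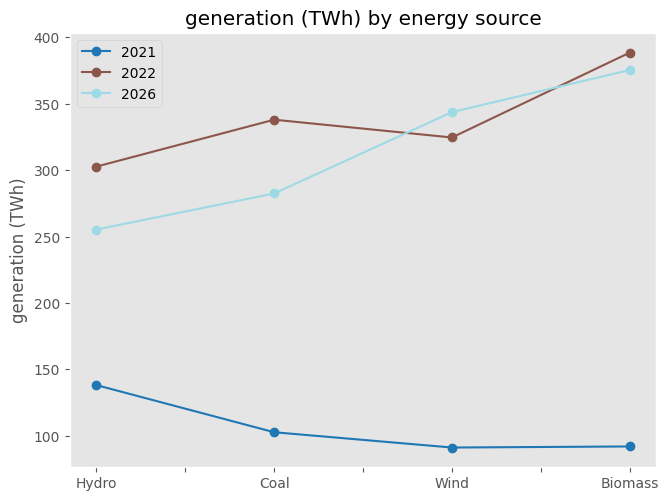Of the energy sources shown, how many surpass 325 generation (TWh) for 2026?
Above 325: Wind, Biomass.

2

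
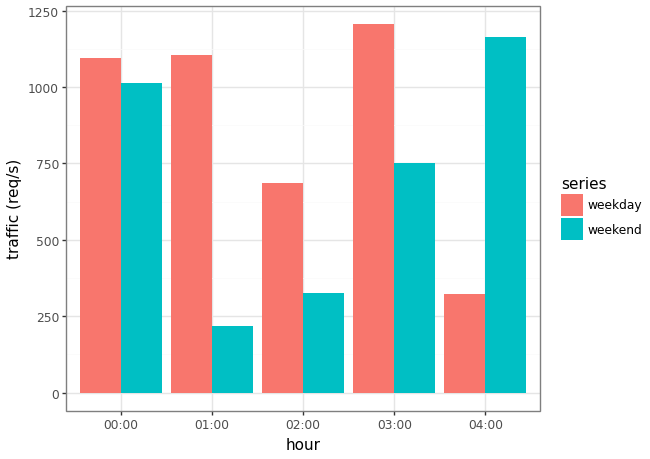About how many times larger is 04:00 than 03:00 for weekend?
04:00 ≈ 1200, 03:00 ≈ 800; 1200/800 ≈ 1.5.

≈ 1.5×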